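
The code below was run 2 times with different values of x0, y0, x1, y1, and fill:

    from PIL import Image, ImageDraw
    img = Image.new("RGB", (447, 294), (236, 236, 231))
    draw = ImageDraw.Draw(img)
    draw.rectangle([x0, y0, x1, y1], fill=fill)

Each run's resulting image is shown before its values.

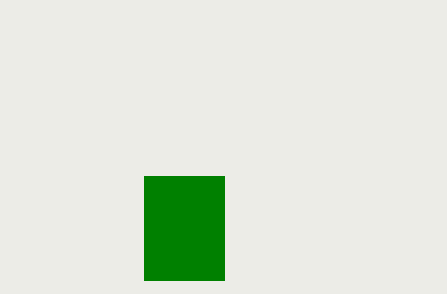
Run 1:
x0 = 144
y0 = 176
x1 = 224
y1 = 280
fill = 'green'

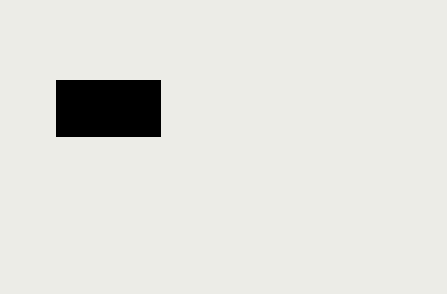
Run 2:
x0 = 56; y0 = 80; x1 = 160; y1 = 136; fill = 'black'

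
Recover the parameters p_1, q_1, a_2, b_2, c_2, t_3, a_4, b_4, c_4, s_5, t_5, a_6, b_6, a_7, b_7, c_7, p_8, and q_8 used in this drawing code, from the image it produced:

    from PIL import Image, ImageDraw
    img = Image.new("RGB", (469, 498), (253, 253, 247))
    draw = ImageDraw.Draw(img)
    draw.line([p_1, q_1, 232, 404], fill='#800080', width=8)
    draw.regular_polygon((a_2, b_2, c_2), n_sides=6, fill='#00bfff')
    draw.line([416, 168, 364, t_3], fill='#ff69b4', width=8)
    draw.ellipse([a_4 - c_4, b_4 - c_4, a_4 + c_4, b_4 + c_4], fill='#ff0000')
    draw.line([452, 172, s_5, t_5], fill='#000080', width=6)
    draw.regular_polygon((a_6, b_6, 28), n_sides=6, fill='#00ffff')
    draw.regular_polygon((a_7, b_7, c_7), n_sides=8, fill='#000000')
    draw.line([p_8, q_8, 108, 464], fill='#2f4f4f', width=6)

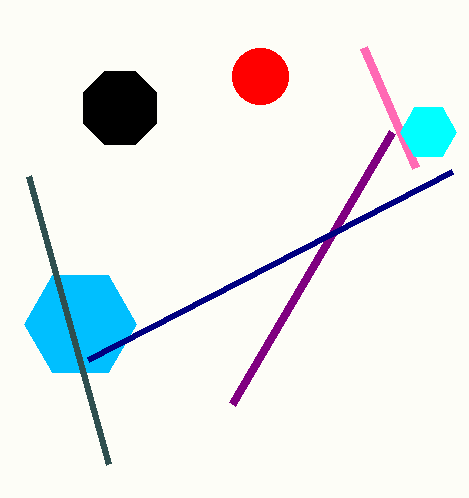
p_1 = 392
q_1 = 132
a_2 = 80
b_2 = 324
c_2 = 56
t_3 = 48
a_4 = 260
b_4 = 76
c_4 = 28
s_5 = 88
t_5 = 360
a_6 = 428
b_6 = 132
a_7 = 120
b_7 = 108
c_7 = 40
p_8 = 28
q_8 = 176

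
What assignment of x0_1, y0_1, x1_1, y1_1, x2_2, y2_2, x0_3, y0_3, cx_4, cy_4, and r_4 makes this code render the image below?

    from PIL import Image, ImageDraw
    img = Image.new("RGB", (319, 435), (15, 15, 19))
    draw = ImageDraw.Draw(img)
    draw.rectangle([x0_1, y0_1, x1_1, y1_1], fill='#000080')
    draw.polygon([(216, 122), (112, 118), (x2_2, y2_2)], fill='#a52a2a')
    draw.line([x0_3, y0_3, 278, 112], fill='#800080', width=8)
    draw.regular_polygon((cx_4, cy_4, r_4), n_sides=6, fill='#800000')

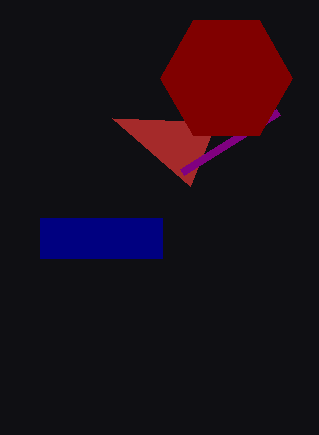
x0_1 = 40; y0_1 = 218; x1_1 = 162; y1_1 = 258; x2_2 = 190; y2_2 = 186; x0_3 = 182; y0_3 = 172; cx_4 = 226; cy_4 = 78; r_4 = 66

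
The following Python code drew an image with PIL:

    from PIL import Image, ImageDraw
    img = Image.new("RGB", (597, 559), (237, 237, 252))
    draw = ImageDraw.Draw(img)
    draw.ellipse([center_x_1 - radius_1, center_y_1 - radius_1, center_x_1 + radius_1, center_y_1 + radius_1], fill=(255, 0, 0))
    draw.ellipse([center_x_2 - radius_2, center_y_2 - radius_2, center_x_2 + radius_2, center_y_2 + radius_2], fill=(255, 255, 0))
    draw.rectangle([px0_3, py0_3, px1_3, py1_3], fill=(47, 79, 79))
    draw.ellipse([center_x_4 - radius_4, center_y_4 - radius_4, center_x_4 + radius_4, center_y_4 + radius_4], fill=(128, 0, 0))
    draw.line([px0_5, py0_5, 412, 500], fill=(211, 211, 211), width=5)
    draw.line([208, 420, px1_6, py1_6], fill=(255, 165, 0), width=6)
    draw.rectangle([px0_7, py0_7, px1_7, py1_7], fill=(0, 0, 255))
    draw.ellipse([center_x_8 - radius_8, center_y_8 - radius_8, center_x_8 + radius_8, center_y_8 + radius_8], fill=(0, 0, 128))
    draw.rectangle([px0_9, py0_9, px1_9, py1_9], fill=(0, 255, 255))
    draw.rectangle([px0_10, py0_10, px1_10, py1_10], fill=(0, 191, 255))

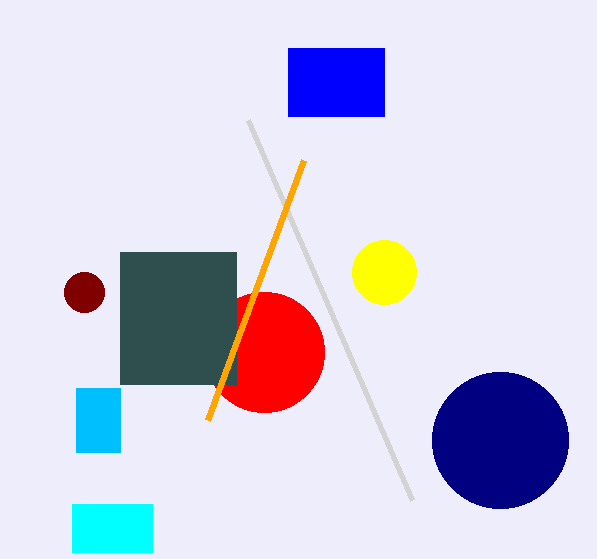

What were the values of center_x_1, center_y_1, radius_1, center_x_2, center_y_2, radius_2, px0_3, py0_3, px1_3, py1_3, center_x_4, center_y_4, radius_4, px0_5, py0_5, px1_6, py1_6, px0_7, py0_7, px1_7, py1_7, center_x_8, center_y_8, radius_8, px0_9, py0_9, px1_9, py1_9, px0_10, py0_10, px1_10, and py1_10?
center_x_1 = 264; center_y_1 = 352; radius_1 = 60; center_x_2 = 384; center_y_2 = 272; radius_2 = 32; px0_3 = 120; py0_3 = 252; px1_3 = 236; py1_3 = 384; center_x_4 = 84; center_y_4 = 292; radius_4 = 20; px0_5 = 248; py0_5 = 120; px1_6 = 304; py1_6 = 160; px0_7 = 288; py0_7 = 48; px1_7 = 384; py1_7 = 116; center_x_8 = 500; center_y_8 = 440; radius_8 = 68; px0_9 = 72; py0_9 = 504; px1_9 = 152; py1_9 = 552; px0_10 = 76; py0_10 = 388; px1_10 = 120; py1_10 = 452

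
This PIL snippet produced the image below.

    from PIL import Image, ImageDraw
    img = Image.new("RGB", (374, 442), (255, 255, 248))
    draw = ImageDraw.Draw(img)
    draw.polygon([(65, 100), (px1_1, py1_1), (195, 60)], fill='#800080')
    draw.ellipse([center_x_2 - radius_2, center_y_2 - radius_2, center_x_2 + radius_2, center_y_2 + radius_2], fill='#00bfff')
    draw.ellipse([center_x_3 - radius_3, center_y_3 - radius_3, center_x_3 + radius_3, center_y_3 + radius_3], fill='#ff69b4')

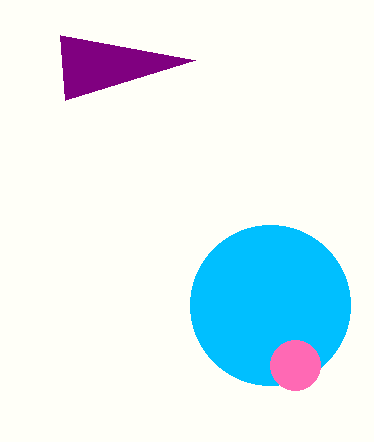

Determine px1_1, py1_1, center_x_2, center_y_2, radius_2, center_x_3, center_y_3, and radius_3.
px1_1 = 60, py1_1 = 35, center_x_2 = 270, center_y_2 = 305, radius_2 = 80, center_x_3 = 295, center_y_3 = 365, radius_3 = 25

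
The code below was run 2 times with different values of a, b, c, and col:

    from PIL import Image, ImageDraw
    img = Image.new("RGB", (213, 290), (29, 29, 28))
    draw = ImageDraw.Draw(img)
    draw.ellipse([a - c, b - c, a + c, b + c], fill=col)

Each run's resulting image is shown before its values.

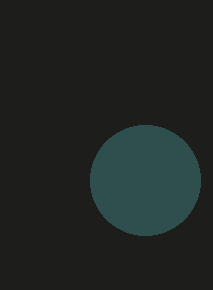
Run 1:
a = 145
b = 180
c = 55
col = 'darkslategray'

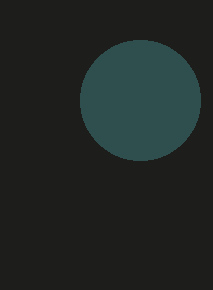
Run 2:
a = 140; b = 100; c = 60; col = 'darkslategray'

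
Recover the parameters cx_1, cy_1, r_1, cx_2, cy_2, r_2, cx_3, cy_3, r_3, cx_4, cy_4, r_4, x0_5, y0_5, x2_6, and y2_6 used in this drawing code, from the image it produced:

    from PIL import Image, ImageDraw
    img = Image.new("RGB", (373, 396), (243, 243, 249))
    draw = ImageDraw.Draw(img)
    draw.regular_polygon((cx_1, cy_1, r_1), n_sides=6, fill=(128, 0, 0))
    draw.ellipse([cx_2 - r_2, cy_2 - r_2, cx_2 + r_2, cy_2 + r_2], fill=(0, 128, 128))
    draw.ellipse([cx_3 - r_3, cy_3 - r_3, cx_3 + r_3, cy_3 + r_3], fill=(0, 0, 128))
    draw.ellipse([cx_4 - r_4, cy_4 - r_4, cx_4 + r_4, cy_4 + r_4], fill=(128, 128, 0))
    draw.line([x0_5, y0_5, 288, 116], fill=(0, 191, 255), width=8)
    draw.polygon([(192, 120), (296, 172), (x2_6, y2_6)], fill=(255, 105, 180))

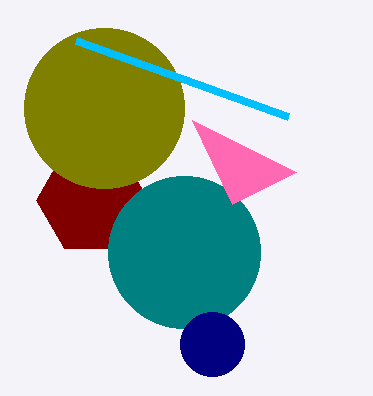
cx_1 = 92; cy_1 = 200; r_1 = 56; cx_2 = 184; cy_2 = 252; r_2 = 76; cx_3 = 212; cy_3 = 344; r_3 = 32; cx_4 = 104; cy_4 = 108; r_4 = 80; x0_5 = 76; y0_5 = 40; x2_6 = 232; y2_6 = 204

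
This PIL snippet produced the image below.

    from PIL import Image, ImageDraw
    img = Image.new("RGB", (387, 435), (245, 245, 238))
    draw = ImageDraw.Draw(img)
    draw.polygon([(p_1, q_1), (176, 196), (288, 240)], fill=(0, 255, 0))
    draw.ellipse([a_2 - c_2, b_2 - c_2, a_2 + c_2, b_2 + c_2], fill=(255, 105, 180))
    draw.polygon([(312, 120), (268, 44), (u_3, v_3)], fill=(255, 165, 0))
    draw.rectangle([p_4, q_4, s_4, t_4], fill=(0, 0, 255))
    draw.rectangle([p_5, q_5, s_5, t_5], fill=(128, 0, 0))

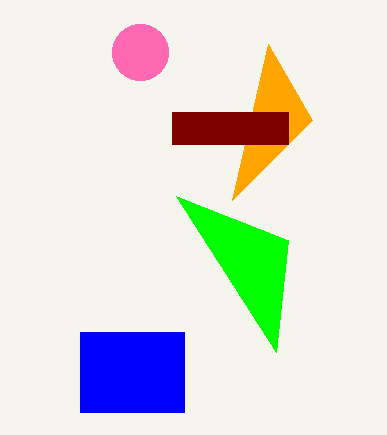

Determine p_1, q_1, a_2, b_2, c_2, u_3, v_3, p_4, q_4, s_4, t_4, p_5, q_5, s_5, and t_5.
p_1 = 276, q_1 = 352, a_2 = 140, b_2 = 52, c_2 = 28, u_3 = 232, v_3 = 200, p_4 = 80, q_4 = 332, s_4 = 184, t_4 = 412, p_5 = 172, q_5 = 112, s_5 = 288, t_5 = 144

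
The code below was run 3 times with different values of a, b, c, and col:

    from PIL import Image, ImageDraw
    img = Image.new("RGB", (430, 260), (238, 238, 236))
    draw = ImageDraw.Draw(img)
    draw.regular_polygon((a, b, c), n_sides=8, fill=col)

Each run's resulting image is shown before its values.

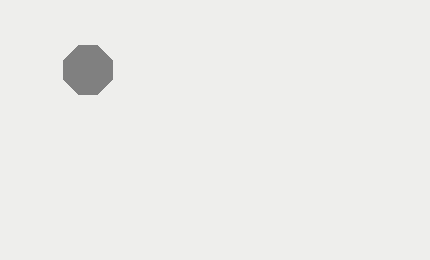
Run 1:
a = 88; b = 70; c = 26; col = 'gray'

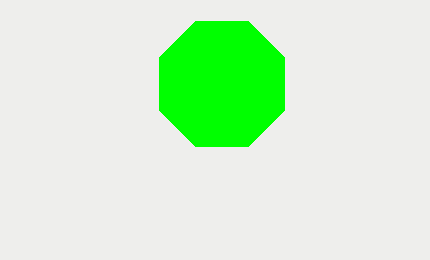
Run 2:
a = 222
b = 84
c = 68
col = 'lime'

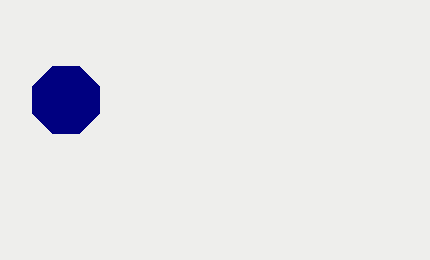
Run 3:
a = 66; b = 100; c = 36; col = 'navy'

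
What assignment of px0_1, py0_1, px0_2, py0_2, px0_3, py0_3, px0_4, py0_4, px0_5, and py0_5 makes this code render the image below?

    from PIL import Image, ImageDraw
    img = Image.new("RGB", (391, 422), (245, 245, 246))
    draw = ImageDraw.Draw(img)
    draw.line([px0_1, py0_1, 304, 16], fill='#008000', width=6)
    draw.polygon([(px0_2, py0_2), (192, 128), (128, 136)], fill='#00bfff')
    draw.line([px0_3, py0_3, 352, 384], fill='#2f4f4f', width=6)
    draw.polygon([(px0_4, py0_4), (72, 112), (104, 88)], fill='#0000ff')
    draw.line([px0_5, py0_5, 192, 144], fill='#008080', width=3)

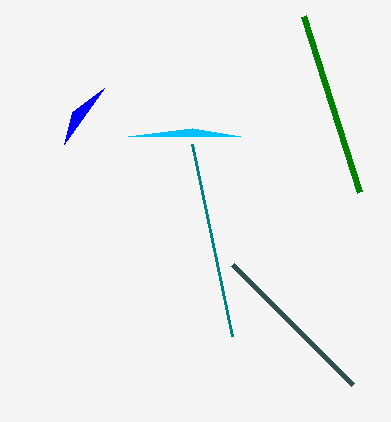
px0_1 = 360
py0_1 = 192
px0_2 = 240
py0_2 = 136
px0_3 = 232
py0_3 = 264
px0_4 = 64
py0_4 = 144
px0_5 = 232
py0_5 = 336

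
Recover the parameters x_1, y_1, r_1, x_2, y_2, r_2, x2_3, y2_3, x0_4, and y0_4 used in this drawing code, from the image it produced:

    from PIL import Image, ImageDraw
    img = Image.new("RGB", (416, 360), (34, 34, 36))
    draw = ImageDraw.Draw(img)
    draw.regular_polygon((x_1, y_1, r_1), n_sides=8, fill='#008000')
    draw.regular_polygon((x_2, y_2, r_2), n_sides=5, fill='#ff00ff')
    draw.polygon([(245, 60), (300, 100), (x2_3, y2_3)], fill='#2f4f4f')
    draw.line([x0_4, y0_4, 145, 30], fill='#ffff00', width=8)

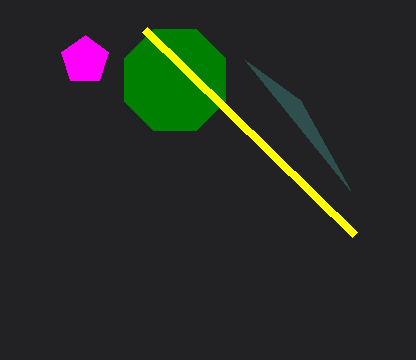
x_1 = 175
y_1 = 80
r_1 = 55
x_2 = 85
y_2 = 60
r_2 = 25
x2_3 = 350
y2_3 = 190
x0_4 = 355
y0_4 = 235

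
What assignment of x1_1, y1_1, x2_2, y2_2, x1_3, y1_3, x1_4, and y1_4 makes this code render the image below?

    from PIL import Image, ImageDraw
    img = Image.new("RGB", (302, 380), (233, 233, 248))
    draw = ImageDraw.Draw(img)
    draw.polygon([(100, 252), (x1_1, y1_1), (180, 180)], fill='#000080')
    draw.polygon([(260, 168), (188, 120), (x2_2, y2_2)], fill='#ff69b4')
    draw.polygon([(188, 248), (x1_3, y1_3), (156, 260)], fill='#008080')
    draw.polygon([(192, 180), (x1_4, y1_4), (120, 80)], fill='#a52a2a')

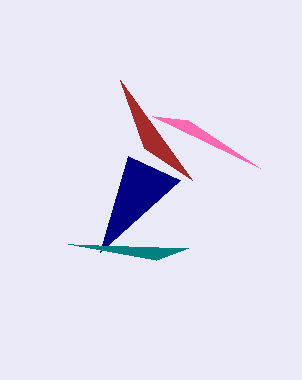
x1_1 = 128, y1_1 = 156, x2_2 = 152, y2_2 = 116, x1_3 = 68, y1_3 = 244, x1_4 = 144, y1_4 = 148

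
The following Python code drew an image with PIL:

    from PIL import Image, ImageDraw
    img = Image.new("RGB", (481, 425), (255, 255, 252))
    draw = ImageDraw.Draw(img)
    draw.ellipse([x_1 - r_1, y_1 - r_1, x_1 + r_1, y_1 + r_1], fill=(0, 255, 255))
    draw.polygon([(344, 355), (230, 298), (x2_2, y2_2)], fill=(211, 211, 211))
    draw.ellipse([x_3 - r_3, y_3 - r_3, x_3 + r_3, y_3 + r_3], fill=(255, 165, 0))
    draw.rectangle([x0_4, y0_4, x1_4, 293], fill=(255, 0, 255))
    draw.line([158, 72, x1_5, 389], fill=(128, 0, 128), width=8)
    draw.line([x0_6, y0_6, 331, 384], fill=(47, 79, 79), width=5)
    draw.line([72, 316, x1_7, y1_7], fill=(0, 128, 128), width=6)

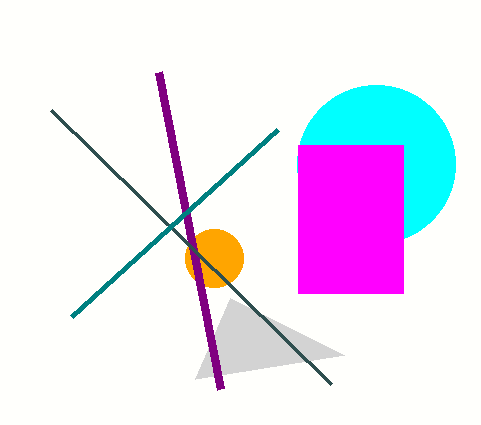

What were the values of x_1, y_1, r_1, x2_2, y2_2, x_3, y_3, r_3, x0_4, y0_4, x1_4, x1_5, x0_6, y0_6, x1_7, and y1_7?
x_1 = 376, y_1 = 164, r_1 = 79, x2_2 = 195, y2_2 = 379, x_3 = 214, y_3 = 258, r_3 = 29, x0_4 = 298, y0_4 = 145, x1_4 = 403, x1_5 = 220, x0_6 = 51, y0_6 = 110, x1_7 = 278, y1_7 = 129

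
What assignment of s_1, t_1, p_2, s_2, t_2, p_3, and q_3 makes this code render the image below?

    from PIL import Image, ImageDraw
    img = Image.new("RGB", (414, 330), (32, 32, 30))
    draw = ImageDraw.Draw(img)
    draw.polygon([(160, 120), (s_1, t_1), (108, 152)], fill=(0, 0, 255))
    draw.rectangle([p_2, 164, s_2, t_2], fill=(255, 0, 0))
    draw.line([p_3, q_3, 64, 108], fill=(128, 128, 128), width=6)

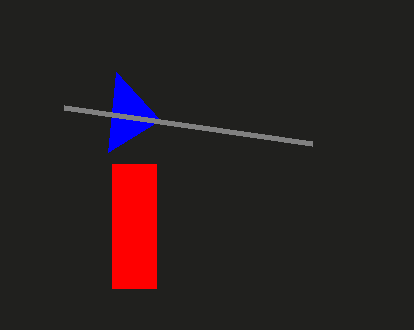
s_1 = 116
t_1 = 72
p_2 = 112
s_2 = 156
t_2 = 288
p_3 = 312
q_3 = 144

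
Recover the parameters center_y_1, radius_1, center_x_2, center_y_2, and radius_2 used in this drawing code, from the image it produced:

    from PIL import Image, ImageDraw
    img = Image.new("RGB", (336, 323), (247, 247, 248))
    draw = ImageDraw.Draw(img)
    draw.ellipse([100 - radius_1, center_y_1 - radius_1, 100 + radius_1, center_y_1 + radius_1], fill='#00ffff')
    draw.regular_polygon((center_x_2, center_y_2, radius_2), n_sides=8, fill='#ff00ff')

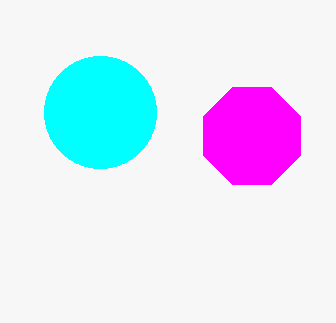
center_y_1 = 112
radius_1 = 56
center_x_2 = 252
center_y_2 = 136
radius_2 = 52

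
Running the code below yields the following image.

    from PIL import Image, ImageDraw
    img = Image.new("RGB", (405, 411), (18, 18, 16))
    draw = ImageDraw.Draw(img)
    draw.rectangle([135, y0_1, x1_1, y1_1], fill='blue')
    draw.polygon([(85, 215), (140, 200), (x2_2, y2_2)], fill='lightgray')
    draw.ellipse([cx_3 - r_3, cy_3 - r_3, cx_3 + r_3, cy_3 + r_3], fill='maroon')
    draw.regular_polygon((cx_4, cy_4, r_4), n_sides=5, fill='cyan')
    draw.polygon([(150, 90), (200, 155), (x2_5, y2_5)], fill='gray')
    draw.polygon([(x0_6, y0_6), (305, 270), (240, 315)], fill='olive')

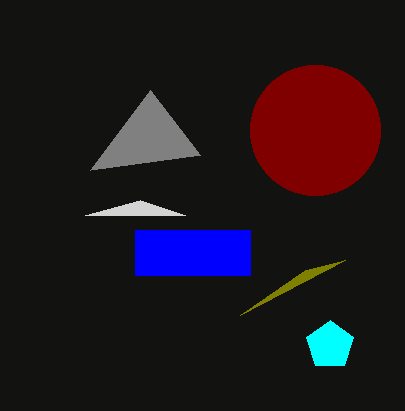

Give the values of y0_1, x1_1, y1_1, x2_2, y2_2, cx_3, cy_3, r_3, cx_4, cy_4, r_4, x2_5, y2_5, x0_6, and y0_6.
y0_1 = 230, x1_1 = 250, y1_1 = 275, x2_2 = 185, y2_2 = 215, cx_3 = 315, cy_3 = 130, r_3 = 65, cx_4 = 330, cy_4 = 345, r_4 = 25, x2_5 = 90, y2_5 = 170, x0_6 = 345, y0_6 = 260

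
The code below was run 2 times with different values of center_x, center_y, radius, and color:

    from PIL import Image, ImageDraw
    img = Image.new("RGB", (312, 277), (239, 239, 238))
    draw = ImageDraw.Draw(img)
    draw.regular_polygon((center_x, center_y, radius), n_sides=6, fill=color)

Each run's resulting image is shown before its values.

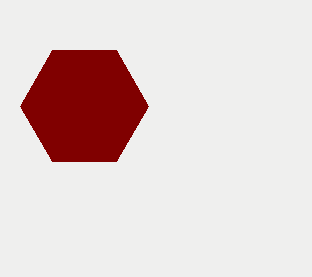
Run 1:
center_x = 84
center_y = 106
radius = 64
color = 'maroon'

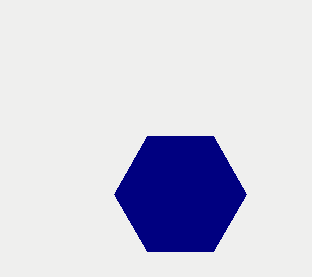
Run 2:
center_x = 180
center_y = 194
radius = 66
color = 'navy'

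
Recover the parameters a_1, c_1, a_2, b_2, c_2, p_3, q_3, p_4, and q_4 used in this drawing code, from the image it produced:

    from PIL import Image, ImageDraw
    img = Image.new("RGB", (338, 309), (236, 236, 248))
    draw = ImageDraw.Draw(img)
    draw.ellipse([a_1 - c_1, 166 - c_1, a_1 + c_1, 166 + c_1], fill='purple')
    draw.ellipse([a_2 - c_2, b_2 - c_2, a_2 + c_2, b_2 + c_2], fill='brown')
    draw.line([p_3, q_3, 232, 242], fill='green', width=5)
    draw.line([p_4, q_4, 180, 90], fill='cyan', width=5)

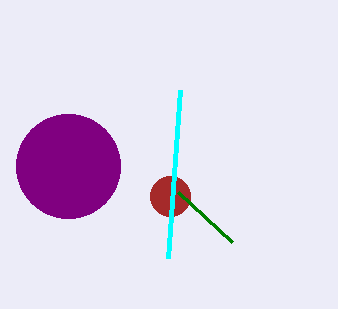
a_1 = 68; c_1 = 52; a_2 = 170; b_2 = 196; c_2 = 20; p_3 = 178; q_3 = 192; p_4 = 168; q_4 = 258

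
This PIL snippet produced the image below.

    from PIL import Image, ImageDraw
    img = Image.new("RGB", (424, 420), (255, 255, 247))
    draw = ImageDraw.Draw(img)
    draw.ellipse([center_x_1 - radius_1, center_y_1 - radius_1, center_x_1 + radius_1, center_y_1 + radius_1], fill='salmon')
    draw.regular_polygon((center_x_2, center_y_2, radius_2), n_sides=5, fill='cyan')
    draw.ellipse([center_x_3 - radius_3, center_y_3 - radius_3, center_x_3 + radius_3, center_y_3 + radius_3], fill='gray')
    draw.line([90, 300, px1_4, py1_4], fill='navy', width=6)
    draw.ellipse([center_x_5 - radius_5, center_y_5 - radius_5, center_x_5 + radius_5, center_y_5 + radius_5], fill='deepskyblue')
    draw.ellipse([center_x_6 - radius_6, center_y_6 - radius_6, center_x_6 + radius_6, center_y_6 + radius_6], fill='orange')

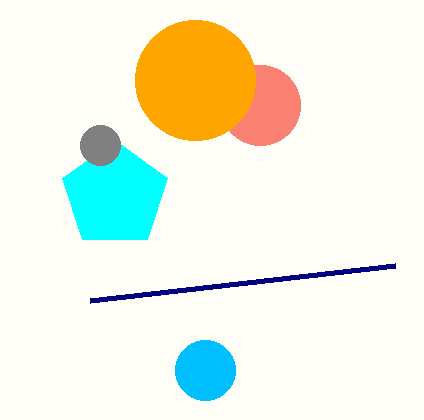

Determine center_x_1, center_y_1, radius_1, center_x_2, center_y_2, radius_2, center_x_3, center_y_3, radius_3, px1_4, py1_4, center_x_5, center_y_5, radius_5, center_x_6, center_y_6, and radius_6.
center_x_1 = 260, center_y_1 = 105, radius_1 = 40, center_x_2 = 115, center_y_2 = 195, radius_2 = 55, center_x_3 = 100, center_y_3 = 145, radius_3 = 20, px1_4 = 395, py1_4 = 265, center_x_5 = 205, center_y_5 = 370, radius_5 = 30, center_x_6 = 195, center_y_6 = 80, radius_6 = 60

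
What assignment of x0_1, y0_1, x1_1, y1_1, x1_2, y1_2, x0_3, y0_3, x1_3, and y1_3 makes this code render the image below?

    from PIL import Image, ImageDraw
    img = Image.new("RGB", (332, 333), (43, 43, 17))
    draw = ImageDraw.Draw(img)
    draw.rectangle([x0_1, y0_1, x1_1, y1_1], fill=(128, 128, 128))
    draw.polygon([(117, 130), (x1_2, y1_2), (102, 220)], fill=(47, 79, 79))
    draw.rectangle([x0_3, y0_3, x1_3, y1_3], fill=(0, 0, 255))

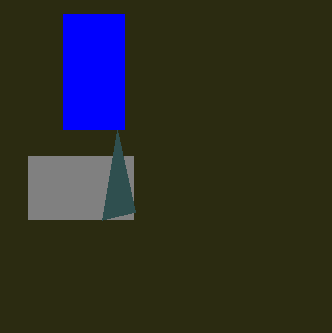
x0_1 = 28
y0_1 = 156
x1_1 = 133
y1_1 = 219
x1_2 = 135
y1_2 = 212
x0_3 = 63
y0_3 = 14
x1_3 = 124
y1_3 = 129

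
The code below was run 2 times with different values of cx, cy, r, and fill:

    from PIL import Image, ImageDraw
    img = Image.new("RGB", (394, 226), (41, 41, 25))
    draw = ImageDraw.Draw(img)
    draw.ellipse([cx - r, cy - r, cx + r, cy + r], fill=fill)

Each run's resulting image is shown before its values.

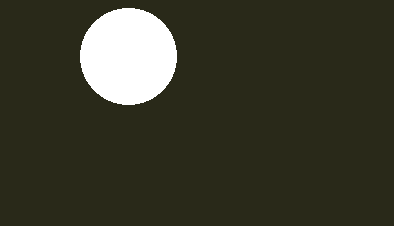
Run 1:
cx = 128, cy = 56, r = 48, fill = 'white'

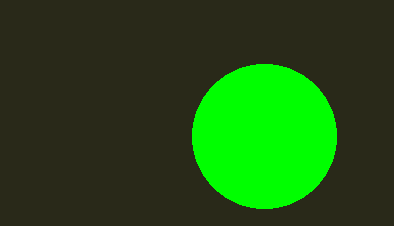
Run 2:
cx = 264, cy = 136, r = 72, fill = 'lime'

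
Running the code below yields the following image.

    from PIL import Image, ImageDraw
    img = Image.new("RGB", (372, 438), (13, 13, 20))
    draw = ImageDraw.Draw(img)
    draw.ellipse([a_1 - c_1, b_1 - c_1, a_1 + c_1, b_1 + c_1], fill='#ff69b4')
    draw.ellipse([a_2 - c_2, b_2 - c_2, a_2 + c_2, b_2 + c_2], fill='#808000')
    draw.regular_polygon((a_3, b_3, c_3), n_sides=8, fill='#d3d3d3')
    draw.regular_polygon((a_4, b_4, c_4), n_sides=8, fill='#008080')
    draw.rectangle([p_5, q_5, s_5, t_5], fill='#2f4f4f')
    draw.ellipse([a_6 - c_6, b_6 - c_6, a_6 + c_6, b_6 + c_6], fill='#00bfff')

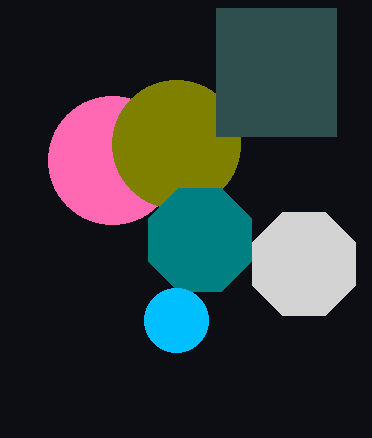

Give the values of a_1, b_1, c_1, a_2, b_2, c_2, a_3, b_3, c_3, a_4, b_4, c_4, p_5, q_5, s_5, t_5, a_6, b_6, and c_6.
a_1 = 112, b_1 = 160, c_1 = 64, a_2 = 176, b_2 = 144, c_2 = 64, a_3 = 304, b_3 = 264, c_3 = 56, a_4 = 200, b_4 = 240, c_4 = 56, p_5 = 216, q_5 = 8, s_5 = 336, t_5 = 136, a_6 = 176, b_6 = 320, c_6 = 32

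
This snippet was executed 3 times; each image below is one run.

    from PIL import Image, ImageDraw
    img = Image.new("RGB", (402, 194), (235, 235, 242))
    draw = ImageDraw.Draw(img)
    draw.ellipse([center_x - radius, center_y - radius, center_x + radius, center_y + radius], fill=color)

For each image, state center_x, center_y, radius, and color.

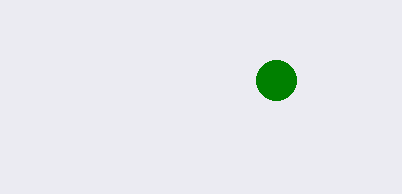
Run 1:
center_x = 276, center_y = 80, radius = 20, color = 'green'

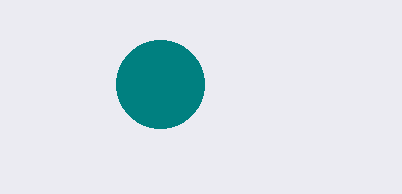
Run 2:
center_x = 160, center_y = 84, radius = 44, color = 'teal'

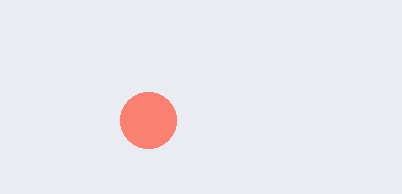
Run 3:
center_x = 148; center_y = 120; radius = 28; color = 'salmon'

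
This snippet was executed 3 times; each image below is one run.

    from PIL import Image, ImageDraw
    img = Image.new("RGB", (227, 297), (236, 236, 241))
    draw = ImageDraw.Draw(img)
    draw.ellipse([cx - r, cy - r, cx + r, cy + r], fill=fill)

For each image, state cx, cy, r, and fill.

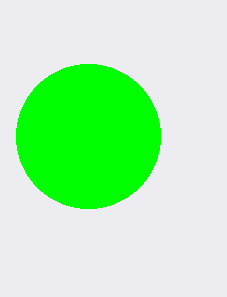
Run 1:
cx = 88; cy = 136; r = 72; fill = 'lime'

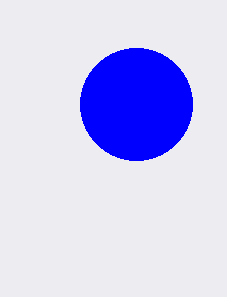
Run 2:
cx = 136
cy = 104
r = 56
fill = 'blue'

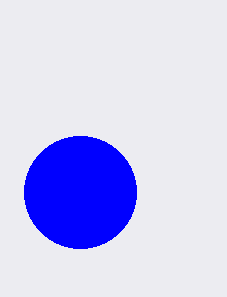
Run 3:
cx = 80; cy = 192; r = 56; fill = 'blue'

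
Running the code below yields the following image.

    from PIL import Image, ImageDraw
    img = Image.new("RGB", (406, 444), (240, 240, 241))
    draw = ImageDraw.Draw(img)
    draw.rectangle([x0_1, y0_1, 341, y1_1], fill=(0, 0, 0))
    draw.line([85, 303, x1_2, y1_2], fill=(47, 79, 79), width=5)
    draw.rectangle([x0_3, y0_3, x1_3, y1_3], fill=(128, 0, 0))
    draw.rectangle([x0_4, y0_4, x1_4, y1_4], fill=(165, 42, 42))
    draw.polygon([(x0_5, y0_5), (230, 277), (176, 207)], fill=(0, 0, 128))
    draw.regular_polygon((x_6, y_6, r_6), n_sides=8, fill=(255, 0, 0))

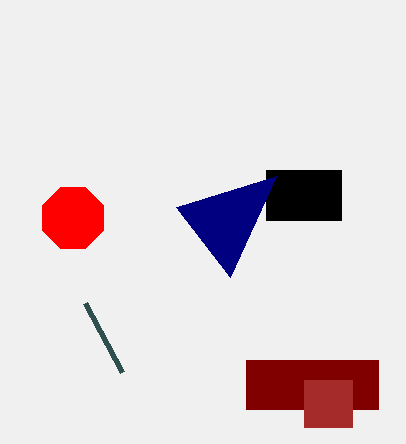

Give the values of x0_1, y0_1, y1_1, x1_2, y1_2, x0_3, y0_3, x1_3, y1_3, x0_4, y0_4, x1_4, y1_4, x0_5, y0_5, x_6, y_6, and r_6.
x0_1 = 266, y0_1 = 170, y1_1 = 220, x1_2 = 122, y1_2 = 372, x0_3 = 246, y0_3 = 360, x1_3 = 378, y1_3 = 409, x0_4 = 304, y0_4 = 380, x1_4 = 352, y1_4 = 427, x0_5 = 276, y0_5 = 176, x_6 = 73, y_6 = 218, r_6 = 33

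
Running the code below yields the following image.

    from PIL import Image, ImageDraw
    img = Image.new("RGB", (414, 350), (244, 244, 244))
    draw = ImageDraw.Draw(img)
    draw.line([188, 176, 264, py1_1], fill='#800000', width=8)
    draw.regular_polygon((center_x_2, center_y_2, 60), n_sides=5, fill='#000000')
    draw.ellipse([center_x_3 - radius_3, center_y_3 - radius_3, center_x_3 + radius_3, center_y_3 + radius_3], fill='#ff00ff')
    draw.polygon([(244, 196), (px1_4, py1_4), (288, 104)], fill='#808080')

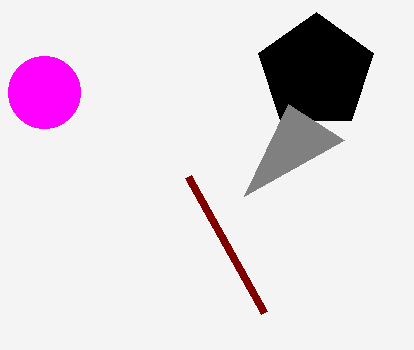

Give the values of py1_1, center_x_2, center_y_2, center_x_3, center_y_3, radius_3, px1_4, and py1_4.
py1_1 = 312
center_x_2 = 316
center_y_2 = 72
center_x_3 = 44
center_y_3 = 92
radius_3 = 36
px1_4 = 344
py1_4 = 140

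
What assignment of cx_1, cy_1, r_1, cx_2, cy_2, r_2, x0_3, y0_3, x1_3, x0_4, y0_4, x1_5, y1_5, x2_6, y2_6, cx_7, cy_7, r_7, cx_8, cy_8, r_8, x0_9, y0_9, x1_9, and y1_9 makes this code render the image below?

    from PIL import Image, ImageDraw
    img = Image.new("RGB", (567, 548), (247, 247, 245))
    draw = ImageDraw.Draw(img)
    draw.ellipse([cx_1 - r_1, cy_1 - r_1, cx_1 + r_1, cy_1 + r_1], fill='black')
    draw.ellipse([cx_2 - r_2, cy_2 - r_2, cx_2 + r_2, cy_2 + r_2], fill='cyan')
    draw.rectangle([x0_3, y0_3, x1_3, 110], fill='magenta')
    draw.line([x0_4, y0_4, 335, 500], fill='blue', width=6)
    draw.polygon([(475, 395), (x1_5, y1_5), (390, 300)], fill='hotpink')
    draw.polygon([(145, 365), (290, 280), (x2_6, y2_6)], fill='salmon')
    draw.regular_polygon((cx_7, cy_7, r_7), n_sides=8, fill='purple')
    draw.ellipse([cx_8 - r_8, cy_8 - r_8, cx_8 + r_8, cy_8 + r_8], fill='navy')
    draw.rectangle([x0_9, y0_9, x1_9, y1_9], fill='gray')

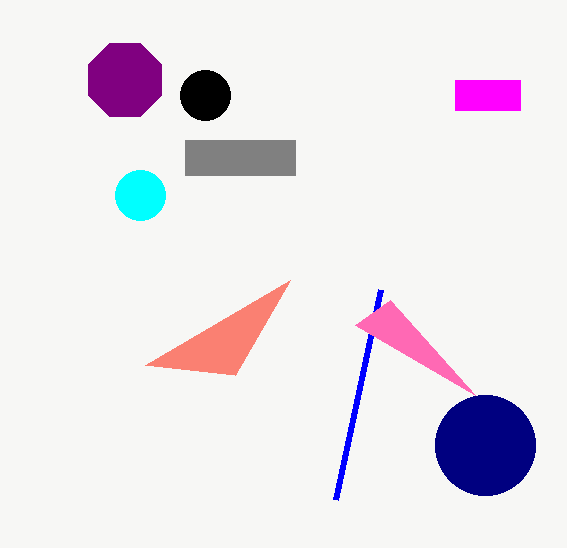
cx_1 = 205; cy_1 = 95; r_1 = 25; cx_2 = 140; cy_2 = 195; r_2 = 25; x0_3 = 455; y0_3 = 80; x1_3 = 520; x0_4 = 380; y0_4 = 290; x1_5 = 355; y1_5 = 325; x2_6 = 235; y2_6 = 375; cx_7 = 125; cy_7 = 80; r_7 = 40; cx_8 = 485; cy_8 = 445; r_8 = 50; x0_9 = 185; y0_9 = 140; x1_9 = 295; y1_9 = 175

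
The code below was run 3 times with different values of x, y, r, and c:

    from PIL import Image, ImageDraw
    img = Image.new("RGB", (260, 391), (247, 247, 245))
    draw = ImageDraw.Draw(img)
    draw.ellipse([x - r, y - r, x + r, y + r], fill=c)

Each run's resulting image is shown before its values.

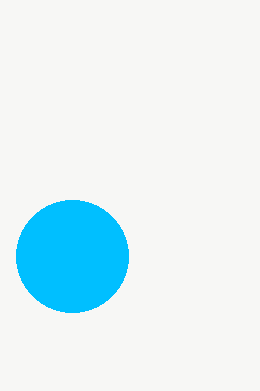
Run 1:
x = 72, y = 256, r = 56, c = 'deepskyblue'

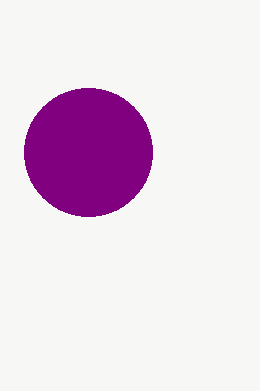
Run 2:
x = 88
y = 152
r = 64
c = 'purple'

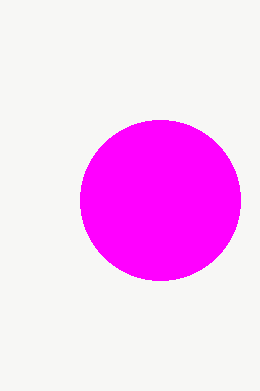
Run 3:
x = 160, y = 200, r = 80, c = 'magenta'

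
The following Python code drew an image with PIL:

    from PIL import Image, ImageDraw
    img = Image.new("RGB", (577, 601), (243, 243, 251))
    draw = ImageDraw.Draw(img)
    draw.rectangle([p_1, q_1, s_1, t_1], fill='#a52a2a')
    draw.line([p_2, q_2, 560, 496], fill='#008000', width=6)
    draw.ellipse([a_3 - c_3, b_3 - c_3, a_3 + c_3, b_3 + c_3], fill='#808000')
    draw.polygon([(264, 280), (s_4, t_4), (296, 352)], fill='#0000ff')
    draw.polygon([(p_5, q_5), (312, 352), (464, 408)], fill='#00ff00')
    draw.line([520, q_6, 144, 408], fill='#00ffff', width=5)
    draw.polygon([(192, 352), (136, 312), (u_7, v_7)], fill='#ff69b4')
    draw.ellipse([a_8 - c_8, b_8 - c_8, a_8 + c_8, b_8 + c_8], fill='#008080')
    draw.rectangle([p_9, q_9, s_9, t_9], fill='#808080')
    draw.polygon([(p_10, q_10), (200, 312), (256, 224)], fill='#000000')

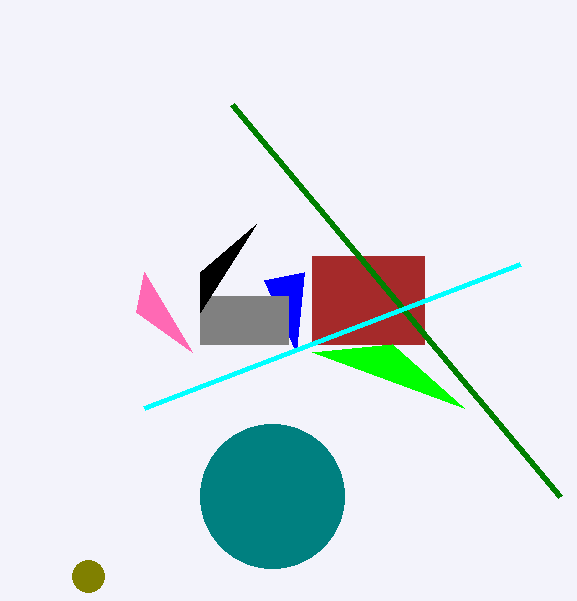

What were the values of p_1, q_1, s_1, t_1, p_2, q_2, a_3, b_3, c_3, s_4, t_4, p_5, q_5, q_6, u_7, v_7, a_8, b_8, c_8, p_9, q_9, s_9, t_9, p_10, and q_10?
p_1 = 312, q_1 = 256, s_1 = 424, t_1 = 344, p_2 = 232, q_2 = 104, a_3 = 88, b_3 = 576, c_3 = 16, s_4 = 304, t_4 = 272, p_5 = 392, q_5 = 344, q_6 = 264, u_7 = 144, v_7 = 272, a_8 = 272, b_8 = 496, c_8 = 72, p_9 = 200, q_9 = 296, s_9 = 288, t_9 = 344, p_10 = 200, q_10 = 272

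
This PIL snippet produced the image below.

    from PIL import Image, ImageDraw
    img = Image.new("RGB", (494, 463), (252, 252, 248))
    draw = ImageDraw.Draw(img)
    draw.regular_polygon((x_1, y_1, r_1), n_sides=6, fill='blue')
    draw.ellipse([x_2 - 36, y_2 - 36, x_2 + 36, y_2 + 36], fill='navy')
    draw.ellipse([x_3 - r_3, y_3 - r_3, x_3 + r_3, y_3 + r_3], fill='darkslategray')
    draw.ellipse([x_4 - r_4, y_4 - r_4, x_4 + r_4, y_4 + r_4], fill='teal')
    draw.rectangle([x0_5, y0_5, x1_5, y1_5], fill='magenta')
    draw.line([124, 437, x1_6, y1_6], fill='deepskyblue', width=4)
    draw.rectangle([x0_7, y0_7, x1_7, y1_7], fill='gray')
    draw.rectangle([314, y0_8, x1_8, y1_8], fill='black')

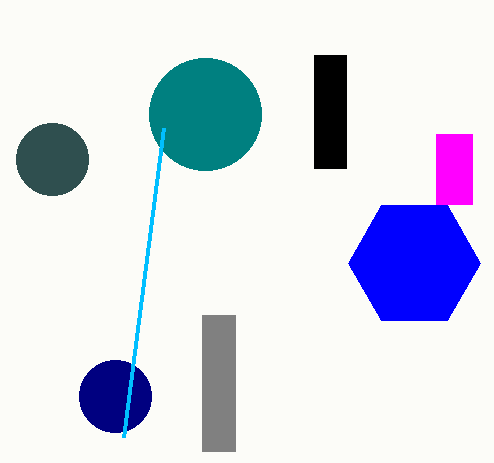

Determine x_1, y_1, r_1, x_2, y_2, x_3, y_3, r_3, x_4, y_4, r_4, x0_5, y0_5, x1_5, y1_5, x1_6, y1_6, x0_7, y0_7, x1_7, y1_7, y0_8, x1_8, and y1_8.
x_1 = 414; y_1 = 263; r_1 = 66; x_2 = 115; y_2 = 396; x_3 = 52; y_3 = 159; r_3 = 36; x_4 = 205; y_4 = 114; r_4 = 56; x0_5 = 436; y0_5 = 134; x1_5 = 472; y1_5 = 204; x1_6 = 164; y1_6 = 128; x0_7 = 202; y0_7 = 315; x1_7 = 235; y1_7 = 451; y0_8 = 55; x1_8 = 346; y1_8 = 168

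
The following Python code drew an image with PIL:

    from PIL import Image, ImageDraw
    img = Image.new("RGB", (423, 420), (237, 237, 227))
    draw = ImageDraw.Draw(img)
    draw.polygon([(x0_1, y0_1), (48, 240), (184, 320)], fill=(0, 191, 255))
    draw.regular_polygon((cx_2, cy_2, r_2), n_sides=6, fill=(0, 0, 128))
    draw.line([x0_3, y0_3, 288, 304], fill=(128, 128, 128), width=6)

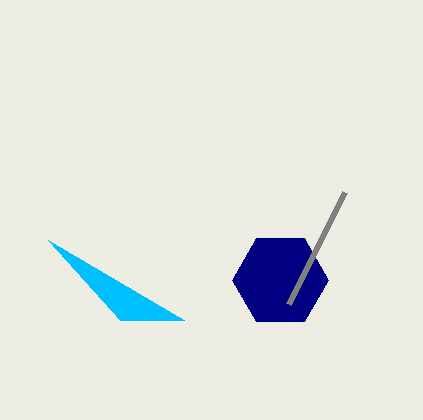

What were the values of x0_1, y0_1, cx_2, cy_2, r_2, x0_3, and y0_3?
x0_1 = 120, y0_1 = 320, cx_2 = 280, cy_2 = 280, r_2 = 48, x0_3 = 344, y0_3 = 192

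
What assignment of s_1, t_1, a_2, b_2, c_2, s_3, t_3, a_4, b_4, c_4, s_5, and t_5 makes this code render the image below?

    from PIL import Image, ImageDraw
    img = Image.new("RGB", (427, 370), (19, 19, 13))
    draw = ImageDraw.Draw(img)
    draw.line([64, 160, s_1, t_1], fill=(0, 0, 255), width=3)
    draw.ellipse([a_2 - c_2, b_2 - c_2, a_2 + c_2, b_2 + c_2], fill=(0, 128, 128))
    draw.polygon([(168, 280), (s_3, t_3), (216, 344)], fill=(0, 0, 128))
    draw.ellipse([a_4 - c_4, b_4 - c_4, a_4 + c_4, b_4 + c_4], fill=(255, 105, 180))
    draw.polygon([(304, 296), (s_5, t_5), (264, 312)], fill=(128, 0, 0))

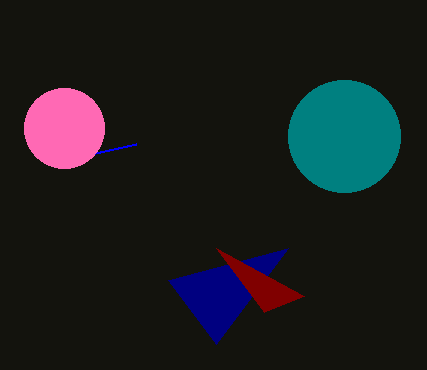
s_1 = 136; t_1 = 144; a_2 = 344; b_2 = 136; c_2 = 56; s_3 = 288; t_3 = 248; a_4 = 64; b_4 = 128; c_4 = 40; s_5 = 216; t_5 = 248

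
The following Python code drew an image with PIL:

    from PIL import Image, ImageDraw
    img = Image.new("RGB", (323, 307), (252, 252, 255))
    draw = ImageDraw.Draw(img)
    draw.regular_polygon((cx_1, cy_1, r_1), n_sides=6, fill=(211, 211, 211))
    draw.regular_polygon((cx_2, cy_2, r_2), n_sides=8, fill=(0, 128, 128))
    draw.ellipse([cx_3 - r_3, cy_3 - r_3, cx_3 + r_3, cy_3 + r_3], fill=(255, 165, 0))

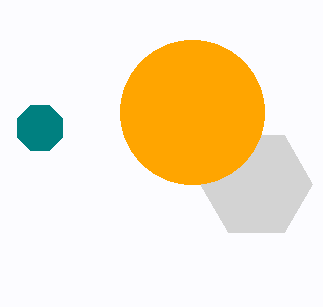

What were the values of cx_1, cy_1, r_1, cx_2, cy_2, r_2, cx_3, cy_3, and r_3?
cx_1 = 256; cy_1 = 184; r_1 = 56; cx_2 = 40; cy_2 = 128; r_2 = 24; cx_3 = 192; cy_3 = 112; r_3 = 72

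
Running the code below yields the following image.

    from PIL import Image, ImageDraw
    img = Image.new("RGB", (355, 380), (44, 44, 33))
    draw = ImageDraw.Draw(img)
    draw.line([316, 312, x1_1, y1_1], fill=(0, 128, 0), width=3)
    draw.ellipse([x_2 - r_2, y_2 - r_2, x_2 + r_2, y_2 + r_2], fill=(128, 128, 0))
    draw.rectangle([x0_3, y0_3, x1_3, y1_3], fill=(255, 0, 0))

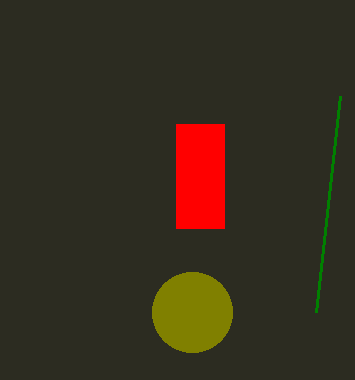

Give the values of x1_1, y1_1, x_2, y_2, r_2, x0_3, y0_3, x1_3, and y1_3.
x1_1 = 340; y1_1 = 96; x_2 = 192; y_2 = 312; r_2 = 40; x0_3 = 176; y0_3 = 124; x1_3 = 224; y1_3 = 228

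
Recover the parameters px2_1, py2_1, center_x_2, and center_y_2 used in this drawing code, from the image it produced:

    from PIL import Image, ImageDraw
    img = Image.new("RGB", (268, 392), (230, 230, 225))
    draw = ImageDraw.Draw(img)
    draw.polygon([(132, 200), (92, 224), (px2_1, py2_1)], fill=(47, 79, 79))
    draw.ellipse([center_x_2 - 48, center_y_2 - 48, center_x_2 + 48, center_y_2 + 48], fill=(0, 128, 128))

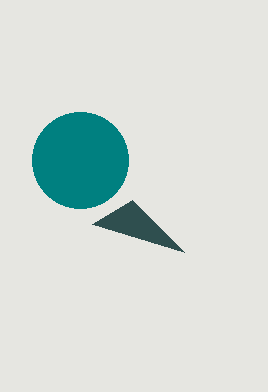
px2_1 = 184; py2_1 = 252; center_x_2 = 80; center_y_2 = 160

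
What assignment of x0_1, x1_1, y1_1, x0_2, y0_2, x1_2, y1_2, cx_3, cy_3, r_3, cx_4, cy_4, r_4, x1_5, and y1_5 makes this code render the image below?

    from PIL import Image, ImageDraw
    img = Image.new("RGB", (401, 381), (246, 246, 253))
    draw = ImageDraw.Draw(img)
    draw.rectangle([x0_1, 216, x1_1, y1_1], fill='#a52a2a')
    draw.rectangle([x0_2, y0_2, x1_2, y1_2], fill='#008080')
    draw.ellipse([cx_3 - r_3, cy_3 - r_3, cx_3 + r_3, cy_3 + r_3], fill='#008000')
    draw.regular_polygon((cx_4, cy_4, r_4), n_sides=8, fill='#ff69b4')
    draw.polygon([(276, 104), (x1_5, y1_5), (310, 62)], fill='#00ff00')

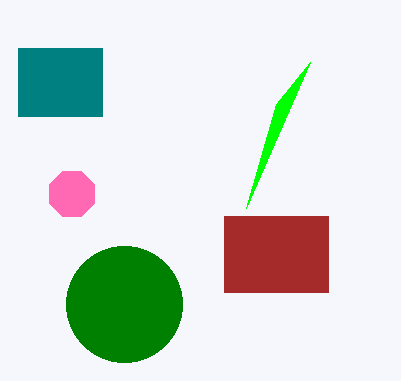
x0_1 = 224; x1_1 = 328; y1_1 = 292; x0_2 = 18; y0_2 = 48; x1_2 = 102; y1_2 = 116; cx_3 = 124; cy_3 = 304; r_3 = 58; cx_4 = 72; cy_4 = 194; r_4 = 24; x1_5 = 246; y1_5 = 208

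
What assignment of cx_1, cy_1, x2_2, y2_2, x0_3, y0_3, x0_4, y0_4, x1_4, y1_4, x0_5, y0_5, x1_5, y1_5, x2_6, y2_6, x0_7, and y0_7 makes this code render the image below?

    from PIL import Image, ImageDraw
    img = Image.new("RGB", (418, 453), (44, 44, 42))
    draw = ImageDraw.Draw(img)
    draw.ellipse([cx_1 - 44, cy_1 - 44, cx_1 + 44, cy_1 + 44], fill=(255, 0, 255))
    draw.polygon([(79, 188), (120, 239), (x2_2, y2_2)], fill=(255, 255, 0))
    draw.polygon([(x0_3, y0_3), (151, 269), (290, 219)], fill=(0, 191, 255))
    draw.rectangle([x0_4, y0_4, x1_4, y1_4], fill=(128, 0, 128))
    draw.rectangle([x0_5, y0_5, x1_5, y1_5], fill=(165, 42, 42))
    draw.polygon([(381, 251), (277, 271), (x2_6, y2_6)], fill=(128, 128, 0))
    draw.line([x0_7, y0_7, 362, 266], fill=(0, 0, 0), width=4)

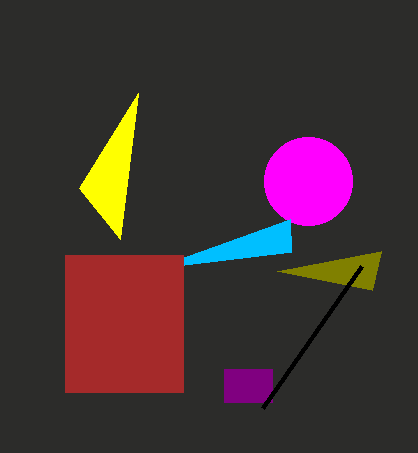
cx_1 = 308
cy_1 = 181
x2_2 = 138
y2_2 = 93
x0_3 = 291
y0_3 = 252
x0_4 = 224
y0_4 = 369
x1_4 = 272
y1_4 = 402
x0_5 = 65
y0_5 = 255
x1_5 = 183
y1_5 = 392
x2_6 = 372
y2_6 = 290
x0_7 = 263
y0_7 = 408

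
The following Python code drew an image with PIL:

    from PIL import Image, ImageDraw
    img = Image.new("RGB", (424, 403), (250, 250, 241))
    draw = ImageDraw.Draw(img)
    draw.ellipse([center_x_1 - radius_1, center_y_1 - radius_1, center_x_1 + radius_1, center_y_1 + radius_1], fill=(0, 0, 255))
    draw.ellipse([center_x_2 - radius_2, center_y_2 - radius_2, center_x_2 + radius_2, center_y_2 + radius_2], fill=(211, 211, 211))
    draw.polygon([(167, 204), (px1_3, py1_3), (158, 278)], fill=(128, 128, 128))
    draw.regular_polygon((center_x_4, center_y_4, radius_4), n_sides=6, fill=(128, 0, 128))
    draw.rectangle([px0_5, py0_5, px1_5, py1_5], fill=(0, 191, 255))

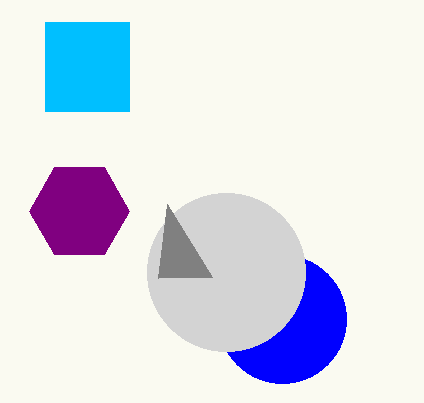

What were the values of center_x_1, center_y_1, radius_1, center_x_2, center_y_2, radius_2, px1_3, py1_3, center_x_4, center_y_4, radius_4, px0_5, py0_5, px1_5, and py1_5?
center_x_1 = 282
center_y_1 = 319
radius_1 = 64
center_x_2 = 226
center_y_2 = 272
radius_2 = 79
px1_3 = 212
py1_3 = 277
center_x_4 = 79
center_y_4 = 211
radius_4 = 50
px0_5 = 45
py0_5 = 22
px1_5 = 129
py1_5 = 111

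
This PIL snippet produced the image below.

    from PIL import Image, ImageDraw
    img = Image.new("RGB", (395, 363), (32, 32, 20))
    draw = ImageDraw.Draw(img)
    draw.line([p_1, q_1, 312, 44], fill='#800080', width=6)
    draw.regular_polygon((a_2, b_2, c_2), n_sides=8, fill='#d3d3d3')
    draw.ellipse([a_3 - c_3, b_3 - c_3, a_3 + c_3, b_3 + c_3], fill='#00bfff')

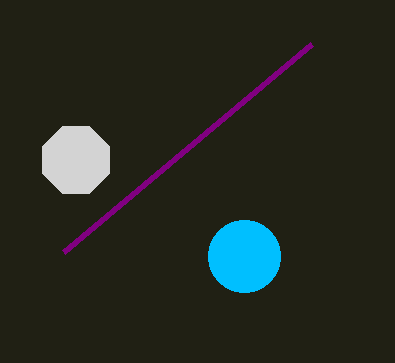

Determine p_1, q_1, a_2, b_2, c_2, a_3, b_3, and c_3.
p_1 = 64
q_1 = 252
a_2 = 76
b_2 = 160
c_2 = 36
a_3 = 244
b_3 = 256
c_3 = 36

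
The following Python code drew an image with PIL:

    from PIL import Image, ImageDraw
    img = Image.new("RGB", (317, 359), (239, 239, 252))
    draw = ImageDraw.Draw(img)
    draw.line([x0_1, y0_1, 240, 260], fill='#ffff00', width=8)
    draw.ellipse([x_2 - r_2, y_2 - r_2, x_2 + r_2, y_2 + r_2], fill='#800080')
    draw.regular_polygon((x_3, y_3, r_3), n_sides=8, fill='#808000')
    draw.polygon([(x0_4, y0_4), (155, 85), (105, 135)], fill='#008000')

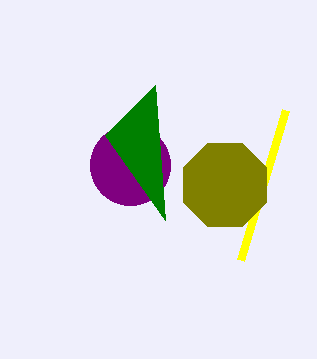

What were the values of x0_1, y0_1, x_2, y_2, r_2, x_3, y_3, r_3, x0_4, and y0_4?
x0_1 = 285, y0_1 = 110, x_2 = 130, y_2 = 165, r_2 = 40, x_3 = 225, y_3 = 185, r_3 = 45, x0_4 = 165, y0_4 = 220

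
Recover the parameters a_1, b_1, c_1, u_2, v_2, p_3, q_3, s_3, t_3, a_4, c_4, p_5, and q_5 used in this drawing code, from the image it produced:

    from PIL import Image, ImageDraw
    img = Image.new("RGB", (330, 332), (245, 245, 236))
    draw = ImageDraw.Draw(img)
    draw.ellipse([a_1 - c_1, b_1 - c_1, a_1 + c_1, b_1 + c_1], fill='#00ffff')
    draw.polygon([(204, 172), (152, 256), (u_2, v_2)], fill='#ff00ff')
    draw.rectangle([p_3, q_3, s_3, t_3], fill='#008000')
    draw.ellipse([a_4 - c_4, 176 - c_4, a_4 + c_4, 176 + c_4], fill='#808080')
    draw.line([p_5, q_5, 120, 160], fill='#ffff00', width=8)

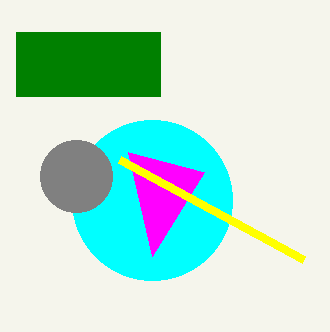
a_1 = 152, b_1 = 200, c_1 = 80, u_2 = 128, v_2 = 152, p_3 = 16, q_3 = 32, s_3 = 160, t_3 = 96, a_4 = 76, c_4 = 36, p_5 = 304, q_5 = 260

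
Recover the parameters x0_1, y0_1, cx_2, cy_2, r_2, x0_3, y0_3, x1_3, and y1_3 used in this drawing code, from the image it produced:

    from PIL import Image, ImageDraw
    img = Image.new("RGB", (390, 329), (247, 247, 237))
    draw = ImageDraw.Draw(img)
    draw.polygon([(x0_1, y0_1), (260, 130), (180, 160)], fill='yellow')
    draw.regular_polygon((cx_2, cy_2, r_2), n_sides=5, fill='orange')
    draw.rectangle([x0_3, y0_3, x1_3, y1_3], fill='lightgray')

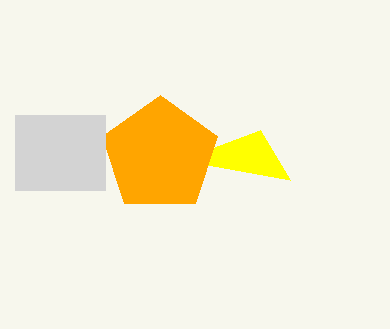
x0_1 = 290, y0_1 = 180, cx_2 = 160, cy_2 = 155, r_2 = 60, x0_3 = 15, y0_3 = 115, x1_3 = 105, y1_3 = 190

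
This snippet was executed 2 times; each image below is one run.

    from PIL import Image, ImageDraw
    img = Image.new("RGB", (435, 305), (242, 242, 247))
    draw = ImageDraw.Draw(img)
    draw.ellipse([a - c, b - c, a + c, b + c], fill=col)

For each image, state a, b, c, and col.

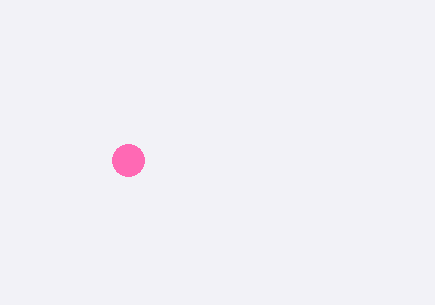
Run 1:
a = 128; b = 160; c = 16; col = 'hotpink'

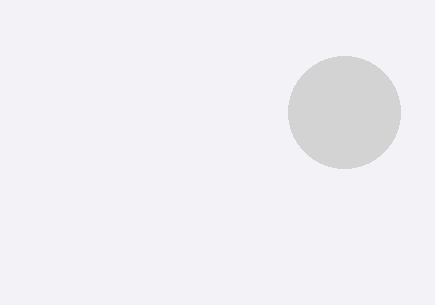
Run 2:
a = 344; b = 112; c = 56; col = 'lightgray'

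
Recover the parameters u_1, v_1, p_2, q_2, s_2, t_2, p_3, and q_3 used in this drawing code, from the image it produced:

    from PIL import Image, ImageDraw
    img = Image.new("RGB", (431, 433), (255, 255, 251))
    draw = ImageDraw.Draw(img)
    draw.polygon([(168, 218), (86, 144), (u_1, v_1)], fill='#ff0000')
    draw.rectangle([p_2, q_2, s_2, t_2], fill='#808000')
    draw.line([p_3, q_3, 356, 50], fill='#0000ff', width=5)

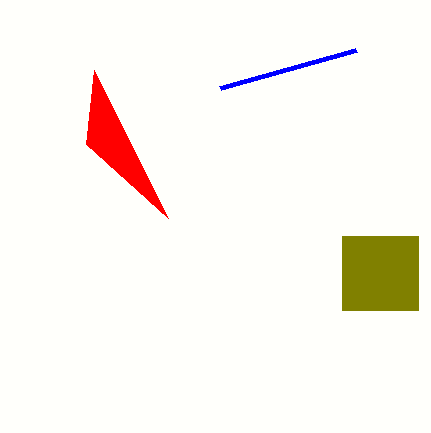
u_1 = 94
v_1 = 70
p_2 = 342
q_2 = 236
s_2 = 418
t_2 = 310
p_3 = 220
q_3 = 88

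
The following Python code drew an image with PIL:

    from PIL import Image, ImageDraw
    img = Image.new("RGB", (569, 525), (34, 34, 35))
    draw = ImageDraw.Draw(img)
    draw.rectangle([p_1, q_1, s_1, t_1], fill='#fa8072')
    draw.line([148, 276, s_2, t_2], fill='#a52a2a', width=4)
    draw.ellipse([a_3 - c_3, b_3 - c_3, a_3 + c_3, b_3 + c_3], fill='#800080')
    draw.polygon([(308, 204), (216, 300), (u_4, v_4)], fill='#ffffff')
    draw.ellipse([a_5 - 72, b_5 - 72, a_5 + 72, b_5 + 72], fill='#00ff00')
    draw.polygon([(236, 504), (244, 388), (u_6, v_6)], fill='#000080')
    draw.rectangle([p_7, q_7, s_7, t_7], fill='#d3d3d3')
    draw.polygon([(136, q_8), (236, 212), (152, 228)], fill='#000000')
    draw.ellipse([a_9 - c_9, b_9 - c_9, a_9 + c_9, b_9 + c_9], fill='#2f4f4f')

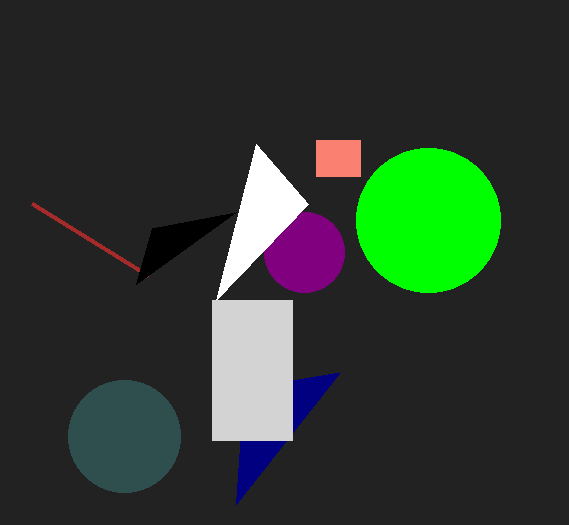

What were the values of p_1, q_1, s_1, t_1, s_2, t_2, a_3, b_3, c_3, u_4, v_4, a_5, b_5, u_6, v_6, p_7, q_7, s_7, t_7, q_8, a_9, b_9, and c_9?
p_1 = 316, q_1 = 140, s_1 = 360, t_1 = 176, s_2 = 32, t_2 = 204, a_3 = 304, b_3 = 252, c_3 = 40, u_4 = 256, v_4 = 144, a_5 = 428, b_5 = 220, u_6 = 340, v_6 = 372, p_7 = 212, q_7 = 300, s_7 = 292, t_7 = 440, q_8 = 284, a_9 = 124, b_9 = 436, c_9 = 56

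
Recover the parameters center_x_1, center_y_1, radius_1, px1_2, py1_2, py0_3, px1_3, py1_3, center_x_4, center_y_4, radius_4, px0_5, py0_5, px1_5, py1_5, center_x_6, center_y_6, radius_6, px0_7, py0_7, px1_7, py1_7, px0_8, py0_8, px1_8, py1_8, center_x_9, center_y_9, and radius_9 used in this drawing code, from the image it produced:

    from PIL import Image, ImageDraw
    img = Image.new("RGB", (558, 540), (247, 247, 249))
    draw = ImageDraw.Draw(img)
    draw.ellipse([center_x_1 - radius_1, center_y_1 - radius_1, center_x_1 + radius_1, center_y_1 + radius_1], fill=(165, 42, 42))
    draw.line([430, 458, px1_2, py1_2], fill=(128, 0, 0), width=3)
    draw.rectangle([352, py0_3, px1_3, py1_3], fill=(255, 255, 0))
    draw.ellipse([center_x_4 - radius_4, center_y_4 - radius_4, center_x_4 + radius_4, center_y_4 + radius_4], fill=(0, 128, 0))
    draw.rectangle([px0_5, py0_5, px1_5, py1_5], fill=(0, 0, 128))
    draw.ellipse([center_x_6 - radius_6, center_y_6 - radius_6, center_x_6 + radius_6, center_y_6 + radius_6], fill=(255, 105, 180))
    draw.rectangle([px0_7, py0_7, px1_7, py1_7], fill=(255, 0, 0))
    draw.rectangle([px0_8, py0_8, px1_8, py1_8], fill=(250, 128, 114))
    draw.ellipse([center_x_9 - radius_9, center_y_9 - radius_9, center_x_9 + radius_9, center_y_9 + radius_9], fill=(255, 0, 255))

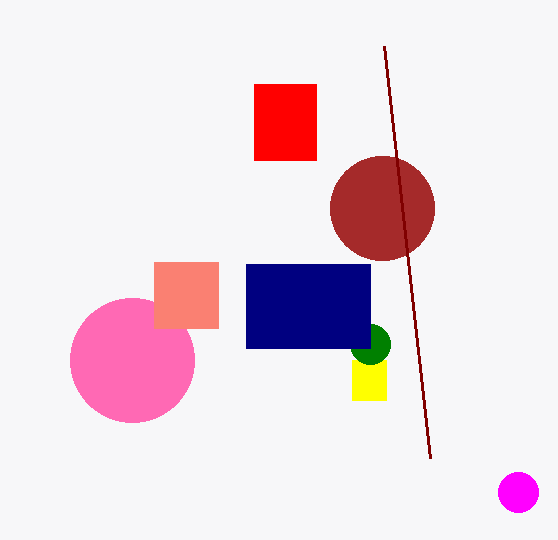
center_x_1 = 382, center_y_1 = 208, radius_1 = 52, px1_2 = 384, py1_2 = 46, py0_3 = 360, px1_3 = 386, py1_3 = 400, center_x_4 = 370, center_y_4 = 344, radius_4 = 20, px0_5 = 246, py0_5 = 264, px1_5 = 370, py1_5 = 348, center_x_6 = 132, center_y_6 = 360, radius_6 = 62, px0_7 = 254, py0_7 = 84, px1_7 = 316, py1_7 = 160, px0_8 = 154, py0_8 = 262, px1_8 = 218, py1_8 = 328, center_x_9 = 518, center_y_9 = 492, radius_9 = 20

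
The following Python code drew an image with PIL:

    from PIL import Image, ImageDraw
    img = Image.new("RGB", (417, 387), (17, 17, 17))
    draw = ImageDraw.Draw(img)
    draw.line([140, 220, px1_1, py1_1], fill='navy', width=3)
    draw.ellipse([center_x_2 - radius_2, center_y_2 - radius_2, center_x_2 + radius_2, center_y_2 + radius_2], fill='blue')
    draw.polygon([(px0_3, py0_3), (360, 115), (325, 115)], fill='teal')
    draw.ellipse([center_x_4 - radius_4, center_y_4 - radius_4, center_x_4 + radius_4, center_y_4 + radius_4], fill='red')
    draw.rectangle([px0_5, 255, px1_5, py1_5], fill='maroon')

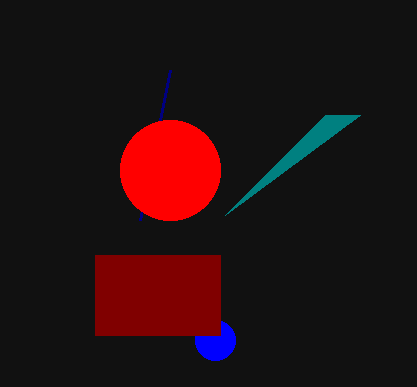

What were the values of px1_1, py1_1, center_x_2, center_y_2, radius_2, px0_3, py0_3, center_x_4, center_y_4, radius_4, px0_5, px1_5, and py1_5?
px1_1 = 170
py1_1 = 70
center_x_2 = 215
center_y_2 = 340
radius_2 = 20
px0_3 = 225
py0_3 = 215
center_x_4 = 170
center_y_4 = 170
radius_4 = 50
px0_5 = 95
px1_5 = 220
py1_5 = 335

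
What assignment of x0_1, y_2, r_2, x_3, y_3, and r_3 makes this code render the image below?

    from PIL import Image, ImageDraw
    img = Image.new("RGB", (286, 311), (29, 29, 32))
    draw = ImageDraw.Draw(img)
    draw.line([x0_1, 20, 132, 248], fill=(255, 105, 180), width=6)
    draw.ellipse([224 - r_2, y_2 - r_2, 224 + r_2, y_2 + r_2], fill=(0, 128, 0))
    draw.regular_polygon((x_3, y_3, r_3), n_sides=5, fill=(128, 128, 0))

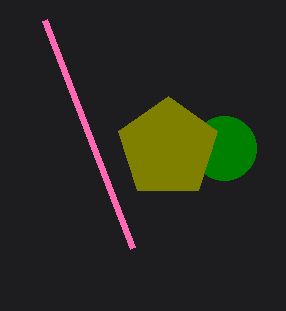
x0_1 = 44, y_2 = 148, r_2 = 32, x_3 = 168, y_3 = 148, r_3 = 52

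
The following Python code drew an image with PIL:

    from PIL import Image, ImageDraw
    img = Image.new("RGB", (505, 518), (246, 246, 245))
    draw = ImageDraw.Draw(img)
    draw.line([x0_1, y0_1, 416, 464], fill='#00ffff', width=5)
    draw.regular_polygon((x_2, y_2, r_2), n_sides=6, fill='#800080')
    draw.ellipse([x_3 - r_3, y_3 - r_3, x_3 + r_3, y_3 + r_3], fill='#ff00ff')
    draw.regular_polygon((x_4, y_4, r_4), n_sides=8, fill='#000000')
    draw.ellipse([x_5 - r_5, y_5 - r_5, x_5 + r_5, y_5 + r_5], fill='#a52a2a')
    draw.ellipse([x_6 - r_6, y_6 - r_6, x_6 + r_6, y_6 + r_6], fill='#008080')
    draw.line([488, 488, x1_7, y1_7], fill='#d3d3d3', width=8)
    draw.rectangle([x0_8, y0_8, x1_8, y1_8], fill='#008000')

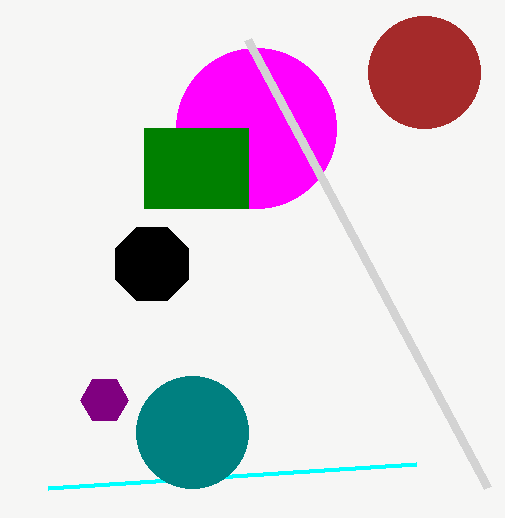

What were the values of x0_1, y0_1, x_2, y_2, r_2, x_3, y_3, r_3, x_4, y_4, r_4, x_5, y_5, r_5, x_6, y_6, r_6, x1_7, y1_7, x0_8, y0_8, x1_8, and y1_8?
x0_1 = 48; y0_1 = 488; x_2 = 104; y_2 = 400; r_2 = 24; x_3 = 256; y_3 = 128; r_3 = 80; x_4 = 152; y_4 = 264; r_4 = 40; x_5 = 424; y_5 = 72; r_5 = 56; x_6 = 192; y_6 = 432; r_6 = 56; x1_7 = 248; y1_7 = 40; x0_8 = 144; y0_8 = 128; x1_8 = 248; y1_8 = 208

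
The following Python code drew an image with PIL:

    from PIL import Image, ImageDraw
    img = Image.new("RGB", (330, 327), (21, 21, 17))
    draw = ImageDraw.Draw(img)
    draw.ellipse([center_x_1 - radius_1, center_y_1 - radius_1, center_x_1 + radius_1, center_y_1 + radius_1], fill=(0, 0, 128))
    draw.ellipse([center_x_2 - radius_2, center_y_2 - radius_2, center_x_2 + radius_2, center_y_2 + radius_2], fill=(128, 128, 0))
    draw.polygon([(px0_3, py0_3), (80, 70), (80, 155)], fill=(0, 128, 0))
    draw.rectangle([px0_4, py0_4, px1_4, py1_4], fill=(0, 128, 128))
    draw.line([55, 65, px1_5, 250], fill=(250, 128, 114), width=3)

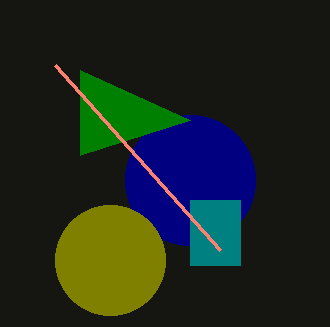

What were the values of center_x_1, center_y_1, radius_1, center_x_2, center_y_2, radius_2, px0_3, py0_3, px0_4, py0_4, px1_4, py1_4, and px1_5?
center_x_1 = 190
center_y_1 = 180
radius_1 = 65
center_x_2 = 110
center_y_2 = 260
radius_2 = 55
px0_3 = 190
py0_3 = 120
px0_4 = 190
py0_4 = 200
px1_4 = 240
py1_4 = 265
px1_5 = 220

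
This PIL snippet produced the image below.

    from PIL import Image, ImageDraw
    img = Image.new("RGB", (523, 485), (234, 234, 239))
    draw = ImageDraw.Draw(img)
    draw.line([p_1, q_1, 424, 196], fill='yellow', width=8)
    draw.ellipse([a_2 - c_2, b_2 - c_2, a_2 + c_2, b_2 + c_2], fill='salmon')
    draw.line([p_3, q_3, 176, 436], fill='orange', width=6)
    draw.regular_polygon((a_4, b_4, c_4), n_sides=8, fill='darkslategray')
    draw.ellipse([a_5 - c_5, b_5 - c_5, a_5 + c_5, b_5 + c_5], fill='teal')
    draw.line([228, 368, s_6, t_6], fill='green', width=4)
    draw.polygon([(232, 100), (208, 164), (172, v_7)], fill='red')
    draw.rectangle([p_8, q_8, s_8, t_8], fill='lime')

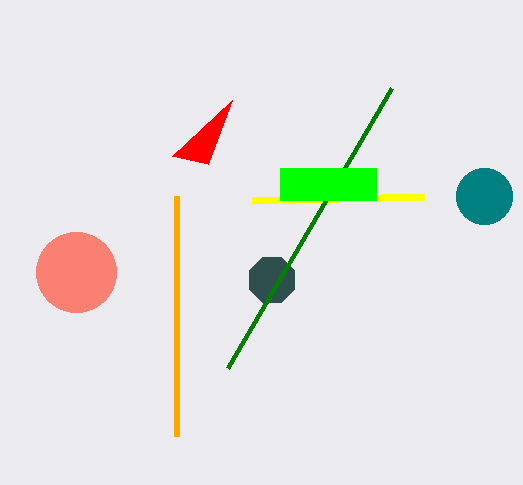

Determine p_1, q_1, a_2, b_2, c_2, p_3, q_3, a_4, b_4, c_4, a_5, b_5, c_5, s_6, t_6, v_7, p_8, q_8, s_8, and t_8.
p_1 = 252
q_1 = 200
a_2 = 76
b_2 = 272
c_2 = 40
p_3 = 176
q_3 = 196
a_4 = 272
b_4 = 280
c_4 = 24
a_5 = 484
b_5 = 196
c_5 = 28
s_6 = 392
t_6 = 88
v_7 = 156
p_8 = 280
q_8 = 168
s_8 = 376
t_8 = 200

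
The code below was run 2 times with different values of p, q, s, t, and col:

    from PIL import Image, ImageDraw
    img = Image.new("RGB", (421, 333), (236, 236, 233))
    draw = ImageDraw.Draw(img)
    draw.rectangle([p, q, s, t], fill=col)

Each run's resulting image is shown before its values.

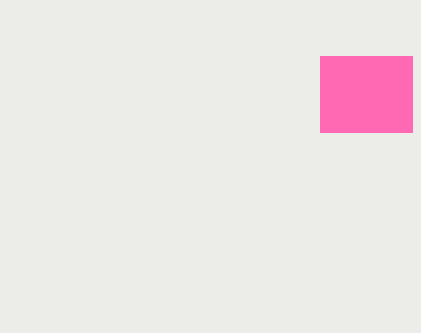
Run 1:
p = 320
q = 56
s = 412
t = 132
col = 'hotpink'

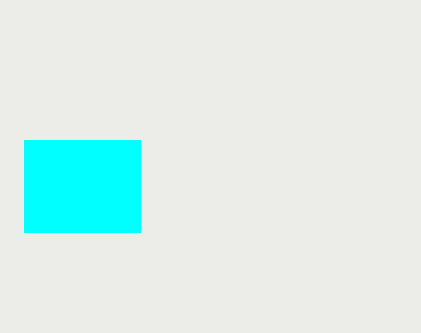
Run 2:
p = 24
q = 140
s = 140
t = 232
col = 'cyan'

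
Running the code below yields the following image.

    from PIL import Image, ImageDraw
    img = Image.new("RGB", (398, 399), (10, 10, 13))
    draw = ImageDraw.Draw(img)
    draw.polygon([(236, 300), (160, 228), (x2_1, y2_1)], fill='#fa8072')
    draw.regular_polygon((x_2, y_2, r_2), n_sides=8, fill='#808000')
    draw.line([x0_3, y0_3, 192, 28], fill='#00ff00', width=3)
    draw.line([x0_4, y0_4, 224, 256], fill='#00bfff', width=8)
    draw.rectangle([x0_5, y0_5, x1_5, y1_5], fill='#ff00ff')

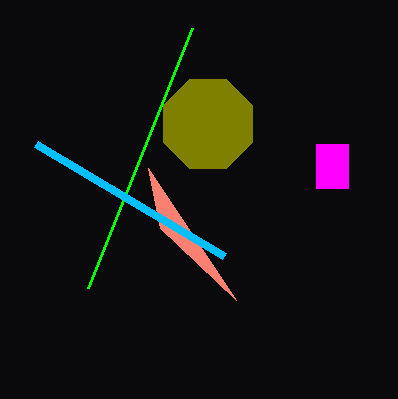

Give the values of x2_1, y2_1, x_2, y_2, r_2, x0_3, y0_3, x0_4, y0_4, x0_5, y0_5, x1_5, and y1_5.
x2_1 = 148, y2_1 = 168, x_2 = 208, y_2 = 124, r_2 = 48, x0_3 = 88, y0_3 = 288, x0_4 = 36, y0_4 = 144, x0_5 = 316, y0_5 = 144, x1_5 = 348, y1_5 = 188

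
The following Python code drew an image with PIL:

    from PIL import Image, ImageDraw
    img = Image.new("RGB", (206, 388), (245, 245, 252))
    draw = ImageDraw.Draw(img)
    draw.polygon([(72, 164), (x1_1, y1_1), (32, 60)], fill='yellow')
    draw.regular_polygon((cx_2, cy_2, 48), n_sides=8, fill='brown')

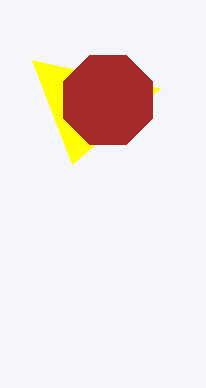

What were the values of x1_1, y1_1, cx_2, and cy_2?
x1_1 = 160; y1_1 = 88; cx_2 = 108; cy_2 = 100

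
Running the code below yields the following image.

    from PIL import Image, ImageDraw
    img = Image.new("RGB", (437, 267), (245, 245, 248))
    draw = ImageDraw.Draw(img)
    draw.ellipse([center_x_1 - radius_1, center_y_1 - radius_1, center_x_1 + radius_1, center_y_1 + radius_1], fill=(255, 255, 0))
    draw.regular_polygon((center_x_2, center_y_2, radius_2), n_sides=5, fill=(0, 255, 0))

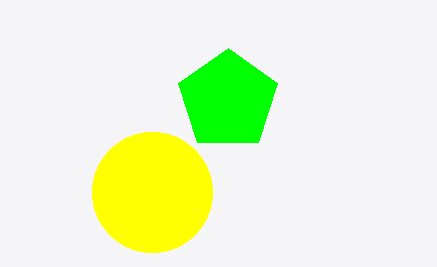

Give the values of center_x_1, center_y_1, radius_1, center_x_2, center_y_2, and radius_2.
center_x_1 = 152; center_y_1 = 192; radius_1 = 60; center_x_2 = 228; center_y_2 = 100; radius_2 = 52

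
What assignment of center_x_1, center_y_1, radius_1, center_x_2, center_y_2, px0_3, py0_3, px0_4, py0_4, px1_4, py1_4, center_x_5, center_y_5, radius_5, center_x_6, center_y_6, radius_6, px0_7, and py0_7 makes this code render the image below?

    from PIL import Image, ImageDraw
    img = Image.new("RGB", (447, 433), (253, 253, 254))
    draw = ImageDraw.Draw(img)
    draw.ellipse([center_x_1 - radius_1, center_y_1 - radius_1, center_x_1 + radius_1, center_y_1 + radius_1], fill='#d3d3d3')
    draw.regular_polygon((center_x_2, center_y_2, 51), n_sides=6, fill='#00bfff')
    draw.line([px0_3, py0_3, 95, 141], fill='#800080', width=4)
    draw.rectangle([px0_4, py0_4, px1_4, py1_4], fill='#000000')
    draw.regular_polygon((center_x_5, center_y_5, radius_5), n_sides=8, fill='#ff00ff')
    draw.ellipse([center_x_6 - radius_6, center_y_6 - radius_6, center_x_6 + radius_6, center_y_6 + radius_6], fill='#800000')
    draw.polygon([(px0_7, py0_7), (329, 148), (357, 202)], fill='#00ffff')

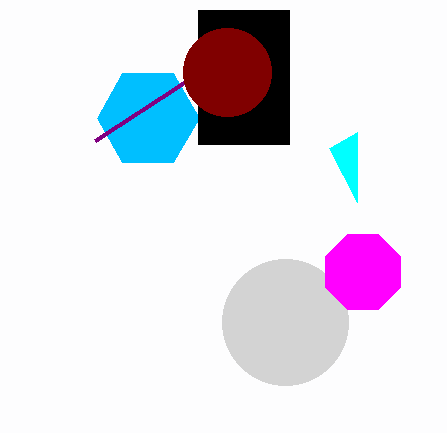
center_x_1 = 285, center_y_1 = 322, radius_1 = 63, center_x_2 = 148, center_y_2 = 118, px0_3 = 184, py0_3 = 83, px0_4 = 198, py0_4 = 10, px1_4 = 289, py1_4 = 144, center_x_5 = 363, center_y_5 = 272, radius_5 = 41, center_x_6 = 227, center_y_6 = 72, radius_6 = 44, px0_7 = 357, py0_7 = 132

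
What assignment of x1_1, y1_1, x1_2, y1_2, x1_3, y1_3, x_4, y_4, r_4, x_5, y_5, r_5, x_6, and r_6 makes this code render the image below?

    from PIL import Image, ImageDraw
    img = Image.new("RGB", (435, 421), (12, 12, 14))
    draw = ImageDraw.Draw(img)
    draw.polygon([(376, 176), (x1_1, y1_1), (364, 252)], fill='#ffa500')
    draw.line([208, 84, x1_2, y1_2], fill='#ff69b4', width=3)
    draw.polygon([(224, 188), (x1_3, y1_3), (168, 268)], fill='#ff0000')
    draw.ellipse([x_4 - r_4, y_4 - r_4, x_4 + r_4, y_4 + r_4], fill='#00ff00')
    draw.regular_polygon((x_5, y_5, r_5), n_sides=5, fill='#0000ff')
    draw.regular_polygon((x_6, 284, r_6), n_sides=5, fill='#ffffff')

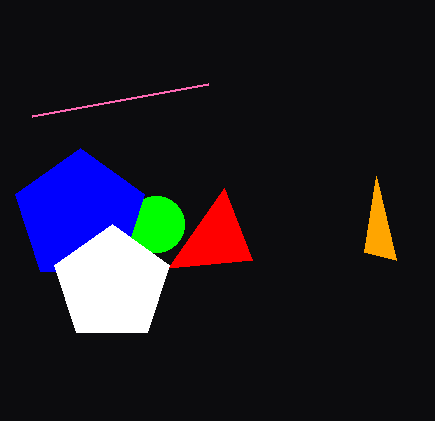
x1_1 = 396; y1_1 = 260; x1_2 = 32; y1_2 = 116; x1_3 = 252; y1_3 = 260; x_4 = 156; y_4 = 224; r_4 = 28; x_5 = 80; y_5 = 216; r_5 = 68; x_6 = 112; r_6 = 60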